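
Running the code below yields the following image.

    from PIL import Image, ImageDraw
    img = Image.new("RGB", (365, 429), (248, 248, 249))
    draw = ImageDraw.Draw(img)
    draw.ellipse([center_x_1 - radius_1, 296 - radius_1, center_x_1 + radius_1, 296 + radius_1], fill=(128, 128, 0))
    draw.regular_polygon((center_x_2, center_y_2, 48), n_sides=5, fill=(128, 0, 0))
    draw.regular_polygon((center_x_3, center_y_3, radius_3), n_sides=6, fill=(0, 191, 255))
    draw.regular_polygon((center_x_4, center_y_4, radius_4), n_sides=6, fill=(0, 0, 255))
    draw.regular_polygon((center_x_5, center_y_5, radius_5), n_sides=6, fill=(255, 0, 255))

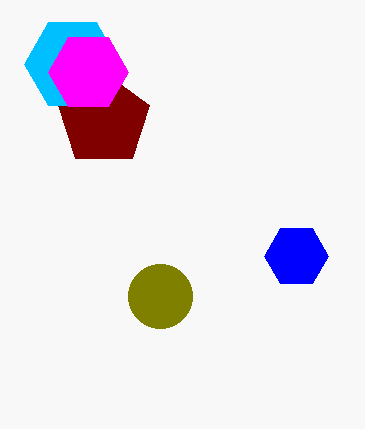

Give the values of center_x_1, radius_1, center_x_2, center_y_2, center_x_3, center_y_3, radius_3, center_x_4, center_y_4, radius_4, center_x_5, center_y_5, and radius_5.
center_x_1 = 160
radius_1 = 32
center_x_2 = 104
center_y_2 = 120
center_x_3 = 72
center_y_3 = 64
radius_3 = 48
center_x_4 = 296
center_y_4 = 256
radius_4 = 32
center_x_5 = 88
center_y_5 = 72
radius_5 = 40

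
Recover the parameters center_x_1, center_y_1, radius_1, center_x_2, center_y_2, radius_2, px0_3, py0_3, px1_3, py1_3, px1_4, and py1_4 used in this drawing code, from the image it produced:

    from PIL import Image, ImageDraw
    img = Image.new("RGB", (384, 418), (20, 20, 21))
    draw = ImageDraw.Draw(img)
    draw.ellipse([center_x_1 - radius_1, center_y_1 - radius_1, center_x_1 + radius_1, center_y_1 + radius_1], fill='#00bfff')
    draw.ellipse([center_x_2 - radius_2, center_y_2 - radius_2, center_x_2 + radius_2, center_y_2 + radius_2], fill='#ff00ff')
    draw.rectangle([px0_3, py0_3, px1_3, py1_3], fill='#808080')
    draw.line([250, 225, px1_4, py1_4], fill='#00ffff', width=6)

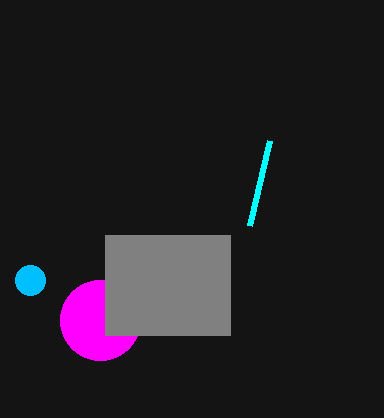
center_x_1 = 30
center_y_1 = 280
radius_1 = 15
center_x_2 = 100
center_y_2 = 320
radius_2 = 40
px0_3 = 105
py0_3 = 235
px1_3 = 230
py1_3 = 335
px1_4 = 270
py1_4 = 140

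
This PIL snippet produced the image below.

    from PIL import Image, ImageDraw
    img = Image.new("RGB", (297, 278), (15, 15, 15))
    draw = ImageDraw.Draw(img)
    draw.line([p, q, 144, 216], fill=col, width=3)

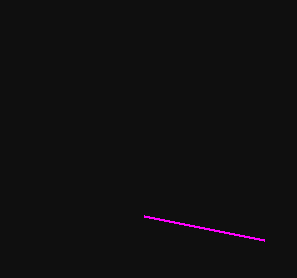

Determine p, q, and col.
p = 264, q = 240, col = 'magenta'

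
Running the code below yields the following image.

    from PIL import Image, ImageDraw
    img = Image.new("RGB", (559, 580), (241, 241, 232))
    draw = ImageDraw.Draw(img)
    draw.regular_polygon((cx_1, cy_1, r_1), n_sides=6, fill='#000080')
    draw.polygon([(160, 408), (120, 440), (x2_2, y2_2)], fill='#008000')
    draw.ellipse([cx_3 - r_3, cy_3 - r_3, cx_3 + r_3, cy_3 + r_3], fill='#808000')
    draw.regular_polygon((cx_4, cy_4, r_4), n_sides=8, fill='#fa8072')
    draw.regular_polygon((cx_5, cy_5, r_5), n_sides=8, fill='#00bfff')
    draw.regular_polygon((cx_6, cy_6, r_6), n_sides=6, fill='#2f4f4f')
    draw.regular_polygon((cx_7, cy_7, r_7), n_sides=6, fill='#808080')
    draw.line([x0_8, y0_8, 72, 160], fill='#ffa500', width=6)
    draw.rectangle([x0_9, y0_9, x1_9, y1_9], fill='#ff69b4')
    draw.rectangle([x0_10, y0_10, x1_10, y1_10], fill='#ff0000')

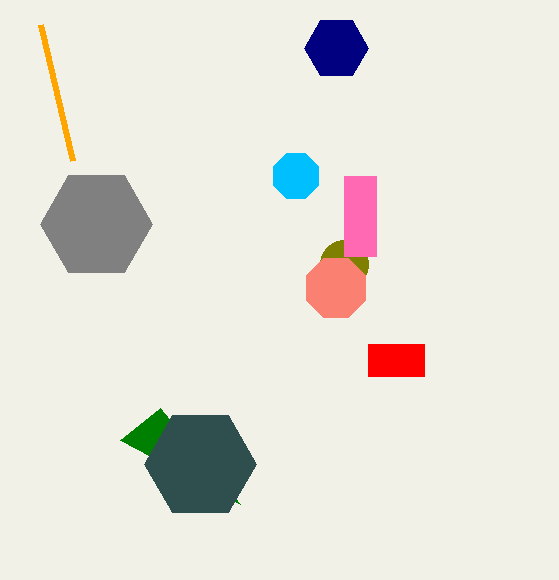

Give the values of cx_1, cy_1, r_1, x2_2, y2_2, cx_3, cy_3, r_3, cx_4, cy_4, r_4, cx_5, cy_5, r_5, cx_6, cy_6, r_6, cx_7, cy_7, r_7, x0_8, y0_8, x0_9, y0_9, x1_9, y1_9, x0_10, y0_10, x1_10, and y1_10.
cx_1 = 336
cy_1 = 48
r_1 = 32
x2_2 = 240
y2_2 = 504
cx_3 = 344
cy_3 = 264
r_3 = 24
cx_4 = 336
cy_4 = 288
r_4 = 32
cx_5 = 296
cy_5 = 176
r_5 = 24
cx_6 = 200
cy_6 = 464
r_6 = 56
cx_7 = 96
cy_7 = 224
r_7 = 56
x0_8 = 40
y0_8 = 24
x0_9 = 344
y0_9 = 176
x1_9 = 376
y1_9 = 256
x0_10 = 368
y0_10 = 344
x1_10 = 424
y1_10 = 376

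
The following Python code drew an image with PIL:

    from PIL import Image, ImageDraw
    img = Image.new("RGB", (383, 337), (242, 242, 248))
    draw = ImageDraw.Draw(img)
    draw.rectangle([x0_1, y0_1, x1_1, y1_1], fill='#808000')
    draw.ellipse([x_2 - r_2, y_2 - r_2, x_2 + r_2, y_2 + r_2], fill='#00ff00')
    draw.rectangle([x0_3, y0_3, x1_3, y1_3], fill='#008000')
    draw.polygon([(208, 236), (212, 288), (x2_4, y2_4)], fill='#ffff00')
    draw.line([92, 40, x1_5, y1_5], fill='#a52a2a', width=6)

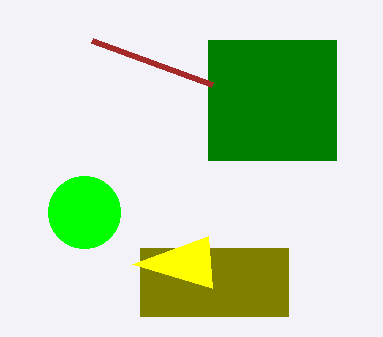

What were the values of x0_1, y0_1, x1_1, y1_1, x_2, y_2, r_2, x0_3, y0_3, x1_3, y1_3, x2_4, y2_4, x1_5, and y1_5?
x0_1 = 140; y0_1 = 248; x1_1 = 288; y1_1 = 316; x_2 = 84; y_2 = 212; r_2 = 36; x0_3 = 208; y0_3 = 40; x1_3 = 336; y1_3 = 160; x2_4 = 132; y2_4 = 264; x1_5 = 212; y1_5 = 84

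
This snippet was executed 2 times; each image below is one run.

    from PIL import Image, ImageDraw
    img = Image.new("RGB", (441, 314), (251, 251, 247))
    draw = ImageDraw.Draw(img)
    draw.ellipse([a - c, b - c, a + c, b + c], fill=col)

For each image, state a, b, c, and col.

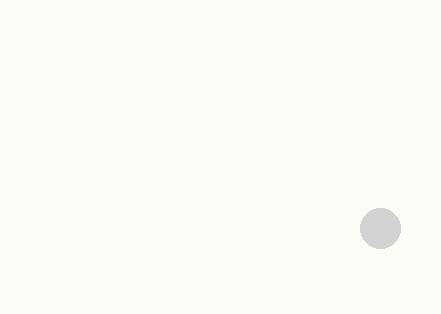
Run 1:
a = 380; b = 228; c = 20; col = 'lightgray'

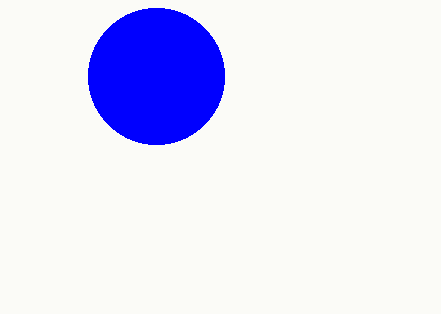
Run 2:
a = 156, b = 76, c = 68, col = 'blue'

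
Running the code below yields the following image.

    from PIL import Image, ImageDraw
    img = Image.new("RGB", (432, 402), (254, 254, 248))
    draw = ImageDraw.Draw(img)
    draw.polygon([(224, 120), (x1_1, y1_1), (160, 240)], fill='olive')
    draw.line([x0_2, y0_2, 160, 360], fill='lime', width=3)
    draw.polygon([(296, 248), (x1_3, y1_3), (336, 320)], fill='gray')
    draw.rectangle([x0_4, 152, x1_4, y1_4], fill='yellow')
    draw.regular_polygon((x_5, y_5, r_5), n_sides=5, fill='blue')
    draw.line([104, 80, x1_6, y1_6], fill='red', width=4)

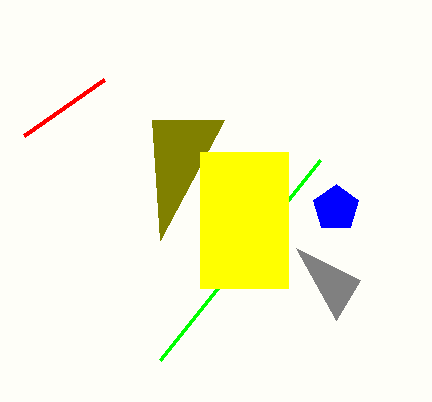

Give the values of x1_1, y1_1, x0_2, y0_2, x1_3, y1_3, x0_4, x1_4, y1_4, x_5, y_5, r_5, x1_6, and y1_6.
x1_1 = 152; y1_1 = 120; x0_2 = 320; y0_2 = 160; x1_3 = 360; y1_3 = 280; x0_4 = 200; x1_4 = 288; y1_4 = 288; x_5 = 336; y_5 = 208; r_5 = 24; x1_6 = 24; y1_6 = 136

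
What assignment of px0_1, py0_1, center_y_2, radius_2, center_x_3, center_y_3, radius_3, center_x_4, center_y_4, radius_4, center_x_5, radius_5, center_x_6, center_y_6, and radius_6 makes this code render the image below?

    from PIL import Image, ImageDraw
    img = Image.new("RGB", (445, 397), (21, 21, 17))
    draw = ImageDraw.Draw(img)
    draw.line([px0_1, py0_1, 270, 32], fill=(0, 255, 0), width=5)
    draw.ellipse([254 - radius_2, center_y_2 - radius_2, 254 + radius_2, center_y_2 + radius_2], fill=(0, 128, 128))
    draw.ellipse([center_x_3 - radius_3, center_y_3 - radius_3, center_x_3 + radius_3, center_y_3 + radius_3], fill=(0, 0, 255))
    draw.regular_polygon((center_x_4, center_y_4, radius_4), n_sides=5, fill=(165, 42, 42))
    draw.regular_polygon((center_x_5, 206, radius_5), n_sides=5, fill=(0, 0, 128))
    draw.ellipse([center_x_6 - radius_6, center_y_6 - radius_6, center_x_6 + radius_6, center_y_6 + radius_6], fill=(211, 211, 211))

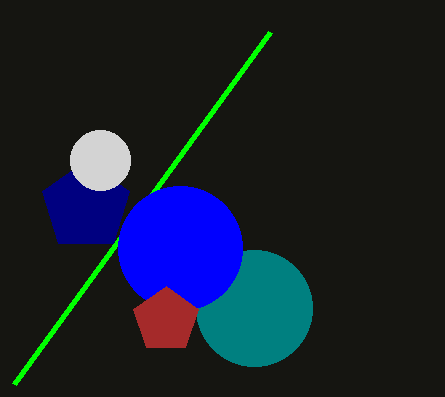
px0_1 = 14; py0_1 = 384; center_y_2 = 308; radius_2 = 58; center_x_3 = 180; center_y_3 = 248; radius_3 = 62; center_x_4 = 166; center_y_4 = 320; radius_4 = 34; center_x_5 = 86; radius_5 = 46; center_x_6 = 100; center_y_6 = 160; radius_6 = 30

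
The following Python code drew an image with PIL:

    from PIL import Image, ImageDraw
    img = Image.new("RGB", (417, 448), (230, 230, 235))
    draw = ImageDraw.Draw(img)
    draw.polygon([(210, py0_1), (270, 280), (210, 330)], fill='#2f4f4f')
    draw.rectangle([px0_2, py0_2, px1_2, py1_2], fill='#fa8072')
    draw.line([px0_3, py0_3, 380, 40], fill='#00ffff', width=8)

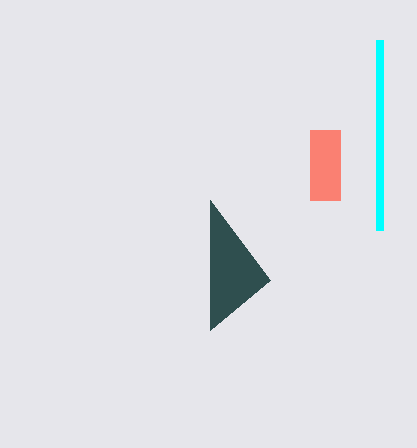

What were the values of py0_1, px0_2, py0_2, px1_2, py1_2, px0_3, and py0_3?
py0_1 = 200, px0_2 = 310, py0_2 = 130, px1_2 = 340, py1_2 = 200, px0_3 = 380, py0_3 = 230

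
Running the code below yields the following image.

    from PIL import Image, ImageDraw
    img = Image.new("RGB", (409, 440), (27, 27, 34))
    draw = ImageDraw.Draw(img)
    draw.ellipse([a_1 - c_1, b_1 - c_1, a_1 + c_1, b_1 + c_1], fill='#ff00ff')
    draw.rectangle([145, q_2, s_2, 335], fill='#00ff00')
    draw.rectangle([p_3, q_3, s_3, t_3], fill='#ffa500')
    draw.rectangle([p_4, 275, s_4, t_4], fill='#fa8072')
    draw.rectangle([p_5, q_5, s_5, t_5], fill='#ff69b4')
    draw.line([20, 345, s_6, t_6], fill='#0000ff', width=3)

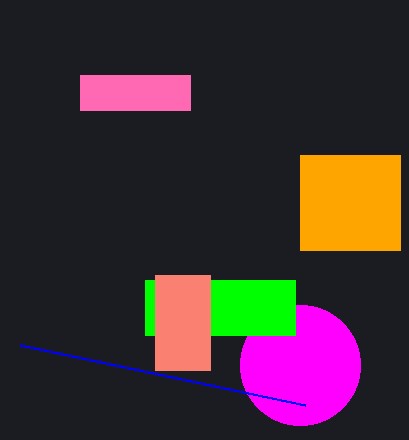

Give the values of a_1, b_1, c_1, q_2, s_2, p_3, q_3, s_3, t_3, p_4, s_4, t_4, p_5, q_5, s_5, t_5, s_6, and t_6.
a_1 = 300, b_1 = 365, c_1 = 60, q_2 = 280, s_2 = 295, p_3 = 300, q_3 = 155, s_3 = 400, t_3 = 250, p_4 = 155, s_4 = 210, t_4 = 370, p_5 = 80, q_5 = 75, s_5 = 190, t_5 = 110, s_6 = 305, t_6 = 405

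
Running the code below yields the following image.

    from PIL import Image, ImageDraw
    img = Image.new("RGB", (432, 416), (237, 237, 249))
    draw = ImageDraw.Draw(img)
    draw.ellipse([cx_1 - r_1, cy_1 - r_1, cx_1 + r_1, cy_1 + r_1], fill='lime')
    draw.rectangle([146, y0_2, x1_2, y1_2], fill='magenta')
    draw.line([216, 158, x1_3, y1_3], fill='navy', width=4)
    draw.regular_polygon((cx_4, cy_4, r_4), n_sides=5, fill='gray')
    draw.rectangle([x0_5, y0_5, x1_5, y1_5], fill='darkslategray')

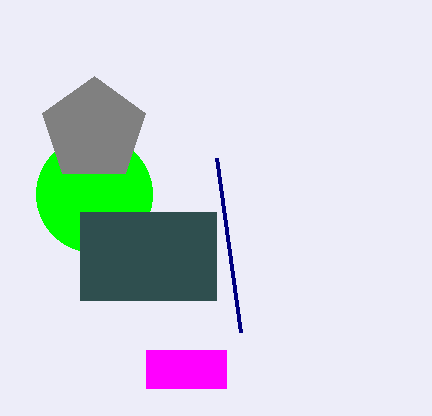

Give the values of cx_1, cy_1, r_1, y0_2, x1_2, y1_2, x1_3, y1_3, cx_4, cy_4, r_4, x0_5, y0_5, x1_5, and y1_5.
cx_1 = 94; cy_1 = 194; r_1 = 58; y0_2 = 350; x1_2 = 226; y1_2 = 388; x1_3 = 240; y1_3 = 332; cx_4 = 94; cy_4 = 130; r_4 = 54; x0_5 = 80; y0_5 = 212; x1_5 = 216; y1_5 = 300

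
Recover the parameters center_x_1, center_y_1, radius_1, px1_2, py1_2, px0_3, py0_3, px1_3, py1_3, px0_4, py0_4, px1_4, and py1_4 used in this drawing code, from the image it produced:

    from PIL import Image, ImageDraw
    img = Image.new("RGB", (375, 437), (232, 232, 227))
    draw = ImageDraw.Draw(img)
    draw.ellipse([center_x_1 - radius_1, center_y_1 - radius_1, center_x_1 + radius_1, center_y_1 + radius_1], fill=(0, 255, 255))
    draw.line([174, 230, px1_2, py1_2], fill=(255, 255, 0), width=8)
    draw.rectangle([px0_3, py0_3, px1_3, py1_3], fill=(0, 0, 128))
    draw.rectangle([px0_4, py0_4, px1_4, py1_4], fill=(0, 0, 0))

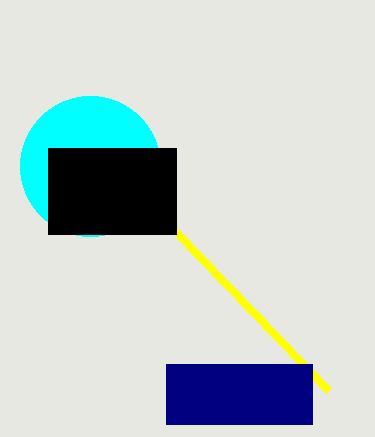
center_x_1 = 90
center_y_1 = 166
radius_1 = 70
px1_2 = 328
py1_2 = 390
px0_3 = 166
py0_3 = 364
px1_3 = 312
py1_3 = 424
px0_4 = 48
py0_4 = 148
px1_4 = 176
py1_4 = 234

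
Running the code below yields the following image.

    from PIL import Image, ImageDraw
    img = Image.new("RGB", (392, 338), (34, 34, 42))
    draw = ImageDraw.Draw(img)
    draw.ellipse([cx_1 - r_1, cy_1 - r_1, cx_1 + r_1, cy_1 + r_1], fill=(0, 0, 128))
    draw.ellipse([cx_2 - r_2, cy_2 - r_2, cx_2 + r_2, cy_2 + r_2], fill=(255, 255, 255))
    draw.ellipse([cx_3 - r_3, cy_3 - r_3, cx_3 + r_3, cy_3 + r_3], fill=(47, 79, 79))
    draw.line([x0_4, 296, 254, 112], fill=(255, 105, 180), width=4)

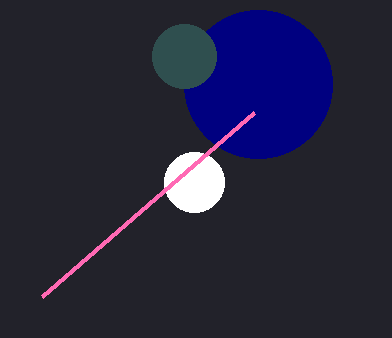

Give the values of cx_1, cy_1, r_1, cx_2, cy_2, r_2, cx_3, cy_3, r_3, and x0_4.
cx_1 = 258
cy_1 = 84
r_1 = 74
cx_2 = 194
cy_2 = 182
r_2 = 30
cx_3 = 184
cy_3 = 56
r_3 = 32
x0_4 = 42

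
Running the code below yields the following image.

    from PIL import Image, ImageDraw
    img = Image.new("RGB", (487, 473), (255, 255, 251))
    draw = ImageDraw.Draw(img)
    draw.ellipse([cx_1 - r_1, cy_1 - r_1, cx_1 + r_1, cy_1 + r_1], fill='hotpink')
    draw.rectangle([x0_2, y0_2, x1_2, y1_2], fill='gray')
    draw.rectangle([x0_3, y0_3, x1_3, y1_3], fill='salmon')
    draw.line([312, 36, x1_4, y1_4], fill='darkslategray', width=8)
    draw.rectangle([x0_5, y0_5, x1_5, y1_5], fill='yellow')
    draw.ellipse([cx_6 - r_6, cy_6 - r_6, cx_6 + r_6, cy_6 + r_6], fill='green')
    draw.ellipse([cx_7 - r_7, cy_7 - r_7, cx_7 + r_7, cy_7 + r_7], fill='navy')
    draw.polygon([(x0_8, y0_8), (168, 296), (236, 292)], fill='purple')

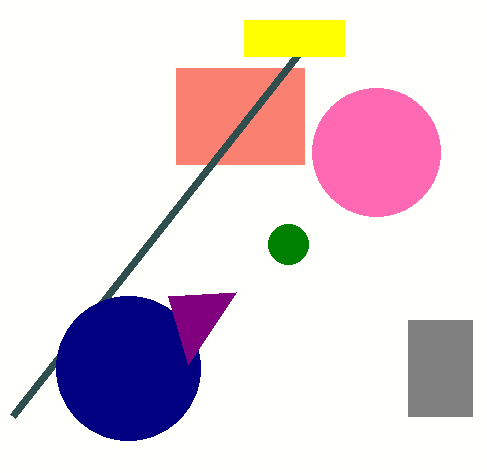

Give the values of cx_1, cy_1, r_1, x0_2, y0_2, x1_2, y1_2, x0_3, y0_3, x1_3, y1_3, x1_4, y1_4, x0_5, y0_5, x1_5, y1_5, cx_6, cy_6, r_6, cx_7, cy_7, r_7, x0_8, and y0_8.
cx_1 = 376; cy_1 = 152; r_1 = 64; x0_2 = 408; y0_2 = 320; x1_2 = 472; y1_2 = 416; x0_3 = 176; y0_3 = 68; x1_3 = 304; y1_3 = 164; x1_4 = 12; y1_4 = 416; x0_5 = 244; y0_5 = 20; x1_5 = 344; y1_5 = 56; cx_6 = 288; cy_6 = 244; r_6 = 20; cx_7 = 128; cy_7 = 368; r_7 = 72; x0_8 = 188; y0_8 = 364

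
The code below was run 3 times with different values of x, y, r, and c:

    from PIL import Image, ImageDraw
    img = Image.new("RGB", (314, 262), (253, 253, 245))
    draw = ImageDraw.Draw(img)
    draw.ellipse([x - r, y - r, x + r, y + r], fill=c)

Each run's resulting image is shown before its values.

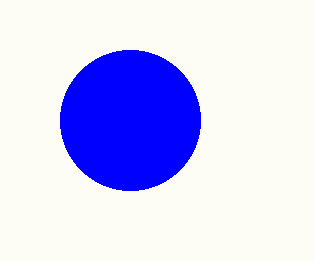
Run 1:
x = 130
y = 120
r = 70
c = 'blue'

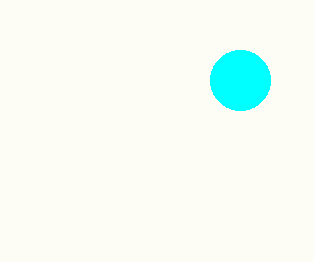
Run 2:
x = 240; y = 80; r = 30; c = 'cyan'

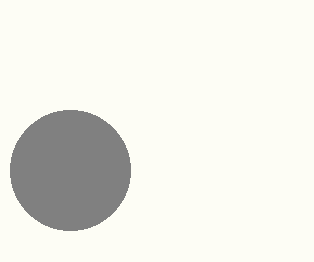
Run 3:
x = 70, y = 170, r = 60, c = 'gray'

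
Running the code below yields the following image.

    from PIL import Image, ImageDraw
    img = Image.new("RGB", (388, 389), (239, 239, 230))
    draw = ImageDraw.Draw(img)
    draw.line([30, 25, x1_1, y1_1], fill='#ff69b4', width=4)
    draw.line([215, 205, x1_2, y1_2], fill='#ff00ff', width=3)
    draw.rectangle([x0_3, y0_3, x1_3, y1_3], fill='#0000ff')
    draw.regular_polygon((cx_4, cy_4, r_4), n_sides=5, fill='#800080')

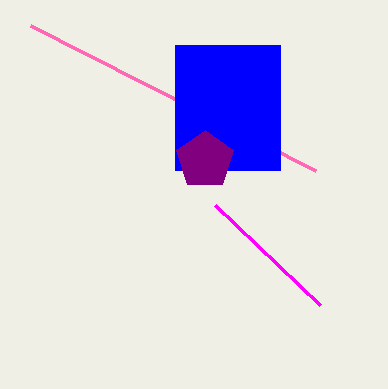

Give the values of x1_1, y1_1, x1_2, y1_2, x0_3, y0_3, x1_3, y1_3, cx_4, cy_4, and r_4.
x1_1 = 315, y1_1 = 170, x1_2 = 320, y1_2 = 305, x0_3 = 175, y0_3 = 45, x1_3 = 280, y1_3 = 170, cx_4 = 205, cy_4 = 160, r_4 = 30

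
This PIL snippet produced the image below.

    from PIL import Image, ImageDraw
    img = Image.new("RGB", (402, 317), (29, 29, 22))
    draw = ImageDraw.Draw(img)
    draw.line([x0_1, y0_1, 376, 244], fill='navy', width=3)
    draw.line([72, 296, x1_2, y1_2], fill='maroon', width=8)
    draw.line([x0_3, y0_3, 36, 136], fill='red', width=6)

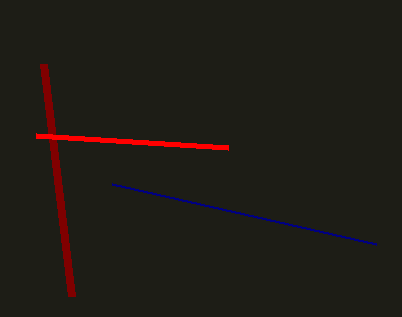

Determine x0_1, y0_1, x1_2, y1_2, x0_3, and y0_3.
x0_1 = 112, y0_1 = 184, x1_2 = 44, y1_2 = 64, x0_3 = 228, y0_3 = 148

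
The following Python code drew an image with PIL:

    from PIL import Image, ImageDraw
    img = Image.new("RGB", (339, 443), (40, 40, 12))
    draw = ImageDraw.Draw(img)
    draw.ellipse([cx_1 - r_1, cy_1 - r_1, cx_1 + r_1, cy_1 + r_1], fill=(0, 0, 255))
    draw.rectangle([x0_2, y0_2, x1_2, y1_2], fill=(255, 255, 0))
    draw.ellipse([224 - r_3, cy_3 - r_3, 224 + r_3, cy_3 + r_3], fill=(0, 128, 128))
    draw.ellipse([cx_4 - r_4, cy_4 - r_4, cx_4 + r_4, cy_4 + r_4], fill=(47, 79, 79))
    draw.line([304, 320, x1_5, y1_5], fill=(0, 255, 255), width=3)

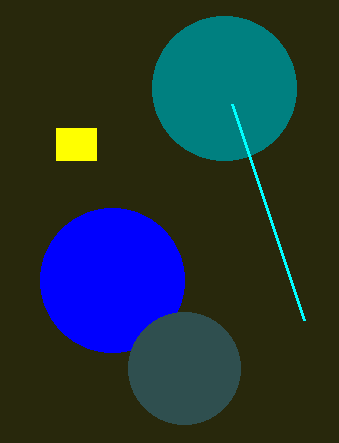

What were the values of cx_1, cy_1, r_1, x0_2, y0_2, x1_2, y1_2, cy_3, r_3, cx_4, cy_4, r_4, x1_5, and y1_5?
cx_1 = 112; cy_1 = 280; r_1 = 72; x0_2 = 56; y0_2 = 128; x1_2 = 96; y1_2 = 160; cy_3 = 88; r_3 = 72; cx_4 = 184; cy_4 = 368; r_4 = 56; x1_5 = 232; y1_5 = 104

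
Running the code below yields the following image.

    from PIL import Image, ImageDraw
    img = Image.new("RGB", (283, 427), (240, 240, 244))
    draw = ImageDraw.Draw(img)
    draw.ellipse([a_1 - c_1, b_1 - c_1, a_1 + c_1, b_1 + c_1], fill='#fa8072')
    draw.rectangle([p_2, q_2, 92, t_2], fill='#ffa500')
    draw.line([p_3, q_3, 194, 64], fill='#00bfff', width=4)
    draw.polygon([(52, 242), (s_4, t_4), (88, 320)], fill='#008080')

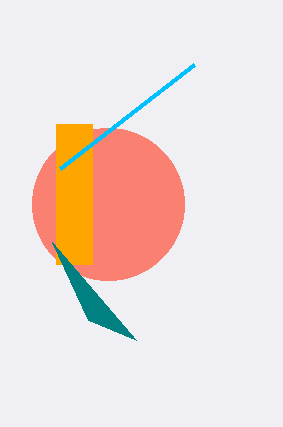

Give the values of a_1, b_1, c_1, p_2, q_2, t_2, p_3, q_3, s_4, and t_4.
a_1 = 108, b_1 = 204, c_1 = 76, p_2 = 56, q_2 = 124, t_2 = 264, p_3 = 60, q_3 = 168, s_4 = 136, t_4 = 340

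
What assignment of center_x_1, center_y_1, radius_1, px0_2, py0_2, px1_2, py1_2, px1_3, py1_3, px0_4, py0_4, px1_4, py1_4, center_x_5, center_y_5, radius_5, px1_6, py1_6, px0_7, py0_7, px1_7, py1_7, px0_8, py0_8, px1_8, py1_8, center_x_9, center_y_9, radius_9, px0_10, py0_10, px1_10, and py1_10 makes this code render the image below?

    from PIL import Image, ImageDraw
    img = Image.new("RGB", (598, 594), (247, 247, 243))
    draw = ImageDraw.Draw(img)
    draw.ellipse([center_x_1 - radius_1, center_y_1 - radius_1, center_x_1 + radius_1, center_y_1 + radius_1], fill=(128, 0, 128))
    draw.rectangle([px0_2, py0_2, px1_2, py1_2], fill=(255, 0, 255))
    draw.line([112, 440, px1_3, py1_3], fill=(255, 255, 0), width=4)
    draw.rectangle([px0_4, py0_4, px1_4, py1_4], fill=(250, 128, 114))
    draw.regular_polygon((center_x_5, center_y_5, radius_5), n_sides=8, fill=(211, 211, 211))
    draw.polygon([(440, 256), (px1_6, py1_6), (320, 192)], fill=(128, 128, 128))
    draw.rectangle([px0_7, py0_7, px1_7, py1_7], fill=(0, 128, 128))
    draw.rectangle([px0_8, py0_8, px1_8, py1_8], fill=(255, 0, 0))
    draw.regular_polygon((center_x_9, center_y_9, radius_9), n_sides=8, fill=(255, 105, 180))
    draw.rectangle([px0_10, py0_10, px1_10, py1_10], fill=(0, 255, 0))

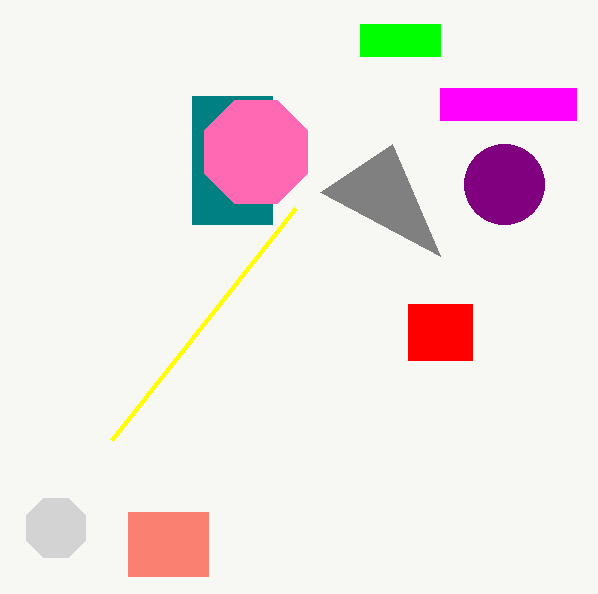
center_x_1 = 504, center_y_1 = 184, radius_1 = 40, px0_2 = 440, py0_2 = 88, px1_2 = 576, py1_2 = 120, px1_3 = 296, py1_3 = 208, px0_4 = 128, py0_4 = 512, px1_4 = 208, py1_4 = 576, center_x_5 = 56, center_y_5 = 528, radius_5 = 32, px1_6 = 392, py1_6 = 144, px0_7 = 192, py0_7 = 96, px1_7 = 272, py1_7 = 224, px0_8 = 408, py0_8 = 304, px1_8 = 472, py1_8 = 360, center_x_9 = 256, center_y_9 = 152, radius_9 = 56, px0_10 = 360, py0_10 = 24, px1_10 = 440, py1_10 = 56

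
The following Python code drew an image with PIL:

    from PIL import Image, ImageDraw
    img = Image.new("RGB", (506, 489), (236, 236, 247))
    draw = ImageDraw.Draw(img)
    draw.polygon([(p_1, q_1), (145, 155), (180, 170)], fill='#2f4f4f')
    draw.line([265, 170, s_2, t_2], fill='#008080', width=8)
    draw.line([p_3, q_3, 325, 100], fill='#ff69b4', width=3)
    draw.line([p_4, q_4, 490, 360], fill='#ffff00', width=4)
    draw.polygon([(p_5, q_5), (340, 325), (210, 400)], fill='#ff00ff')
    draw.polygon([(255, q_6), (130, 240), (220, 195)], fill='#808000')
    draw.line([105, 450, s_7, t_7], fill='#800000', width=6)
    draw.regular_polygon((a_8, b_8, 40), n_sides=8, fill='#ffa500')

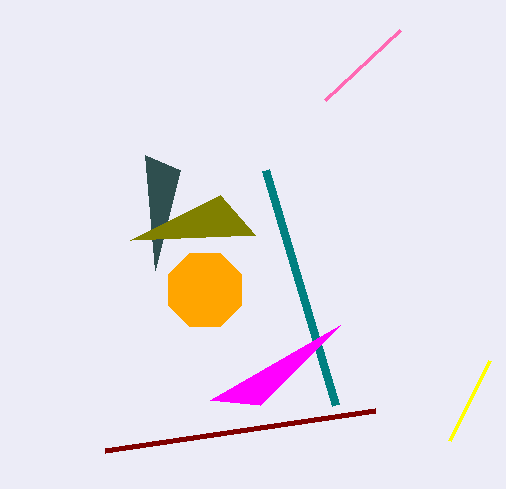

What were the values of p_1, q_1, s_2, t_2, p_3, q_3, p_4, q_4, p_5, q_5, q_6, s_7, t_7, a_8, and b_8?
p_1 = 155, q_1 = 270, s_2 = 335, t_2 = 405, p_3 = 400, q_3 = 30, p_4 = 450, q_4 = 440, p_5 = 260, q_5 = 405, q_6 = 235, s_7 = 375, t_7 = 410, a_8 = 205, b_8 = 290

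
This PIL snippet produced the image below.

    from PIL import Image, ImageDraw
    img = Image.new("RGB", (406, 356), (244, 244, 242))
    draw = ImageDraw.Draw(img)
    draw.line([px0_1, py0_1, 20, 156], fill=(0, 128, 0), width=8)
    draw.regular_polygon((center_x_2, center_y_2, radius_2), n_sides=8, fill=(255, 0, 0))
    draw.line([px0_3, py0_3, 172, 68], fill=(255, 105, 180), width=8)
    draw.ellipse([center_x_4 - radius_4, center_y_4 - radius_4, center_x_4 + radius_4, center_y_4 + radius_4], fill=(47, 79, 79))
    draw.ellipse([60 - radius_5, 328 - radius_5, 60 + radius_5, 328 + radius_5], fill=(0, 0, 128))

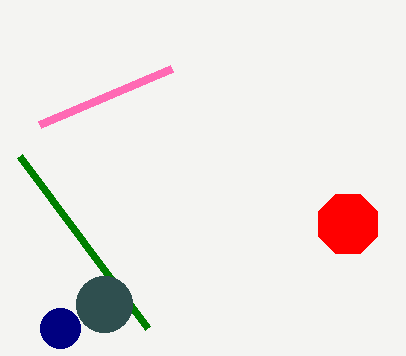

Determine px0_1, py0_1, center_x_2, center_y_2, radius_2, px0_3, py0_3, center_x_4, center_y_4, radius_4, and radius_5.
px0_1 = 148, py0_1 = 328, center_x_2 = 348, center_y_2 = 224, radius_2 = 32, px0_3 = 40, py0_3 = 124, center_x_4 = 104, center_y_4 = 304, radius_4 = 28, radius_5 = 20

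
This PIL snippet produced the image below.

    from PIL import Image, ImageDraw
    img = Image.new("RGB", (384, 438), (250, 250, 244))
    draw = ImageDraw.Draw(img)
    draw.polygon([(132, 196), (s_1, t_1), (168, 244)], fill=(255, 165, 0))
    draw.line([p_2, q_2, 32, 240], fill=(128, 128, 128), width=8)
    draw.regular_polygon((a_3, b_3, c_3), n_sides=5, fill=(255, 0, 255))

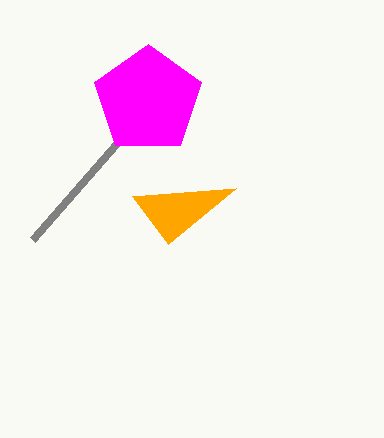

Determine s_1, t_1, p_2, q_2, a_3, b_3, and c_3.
s_1 = 236; t_1 = 188; p_2 = 116; q_2 = 144; a_3 = 148; b_3 = 100; c_3 = 56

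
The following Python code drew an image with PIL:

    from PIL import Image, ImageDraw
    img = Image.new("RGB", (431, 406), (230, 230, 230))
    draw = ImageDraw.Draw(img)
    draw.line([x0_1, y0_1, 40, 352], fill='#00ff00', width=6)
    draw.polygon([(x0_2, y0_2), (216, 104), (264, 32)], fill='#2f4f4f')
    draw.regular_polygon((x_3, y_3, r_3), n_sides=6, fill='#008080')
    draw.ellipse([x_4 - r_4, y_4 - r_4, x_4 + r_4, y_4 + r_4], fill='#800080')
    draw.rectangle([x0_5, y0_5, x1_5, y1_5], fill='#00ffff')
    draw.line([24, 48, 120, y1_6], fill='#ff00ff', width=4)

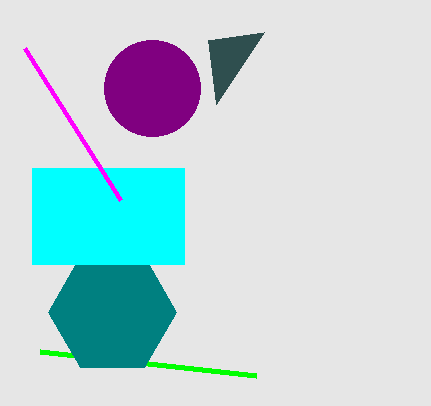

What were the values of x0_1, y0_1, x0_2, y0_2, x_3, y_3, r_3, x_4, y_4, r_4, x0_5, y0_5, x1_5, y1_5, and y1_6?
x0_1 = 256; y0_1 = 376; x0_2 = 208; y0_2 = 40; x_3 = 112; y_3 = 312; r_3 = 64; x_4 = 152; y_4 = 88; r_4 = 48; x0_5 = 32; y0_5 = 168; x1_5 = 184; y1_5 = 264; y1_6 = 200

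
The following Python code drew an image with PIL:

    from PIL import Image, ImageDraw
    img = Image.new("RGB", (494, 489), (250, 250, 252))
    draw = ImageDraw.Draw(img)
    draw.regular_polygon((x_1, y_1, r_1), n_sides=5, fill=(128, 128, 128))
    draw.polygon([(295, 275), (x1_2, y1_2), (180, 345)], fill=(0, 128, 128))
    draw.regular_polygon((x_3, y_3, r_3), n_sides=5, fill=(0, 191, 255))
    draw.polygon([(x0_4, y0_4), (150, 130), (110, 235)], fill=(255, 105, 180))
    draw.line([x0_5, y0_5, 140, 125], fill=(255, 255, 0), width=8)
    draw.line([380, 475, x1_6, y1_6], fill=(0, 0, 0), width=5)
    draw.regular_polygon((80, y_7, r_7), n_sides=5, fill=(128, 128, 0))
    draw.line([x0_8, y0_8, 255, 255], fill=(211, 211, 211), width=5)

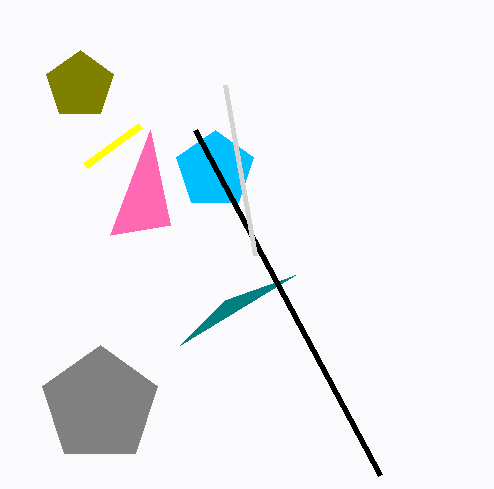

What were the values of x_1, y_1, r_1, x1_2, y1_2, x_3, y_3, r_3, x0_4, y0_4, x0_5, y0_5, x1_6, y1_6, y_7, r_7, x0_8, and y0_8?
x_1 = 100, y_1 = 405, r_1 = 60, x1_2 = 225, y1_2 = 300, x_3 = 215, y_3 = 170, r_3 = 40, x0_4 = 170, y0_4 = 225, x0_5 = 85, y0_5 = 165, x1_6 = 195, y1_6 = 130, y_7 = 85, r_7 = 35, x0_8 = 225, y0_8 = 85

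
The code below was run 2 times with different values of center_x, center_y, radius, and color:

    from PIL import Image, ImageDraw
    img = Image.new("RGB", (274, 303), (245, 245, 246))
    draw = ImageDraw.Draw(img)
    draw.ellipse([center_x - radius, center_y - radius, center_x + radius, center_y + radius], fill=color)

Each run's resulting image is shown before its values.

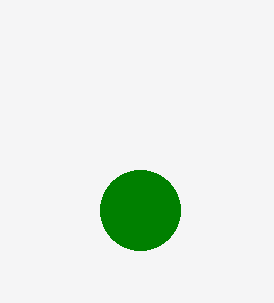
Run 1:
center_x = 140, center_y = 210, radius = 40, color = 'green'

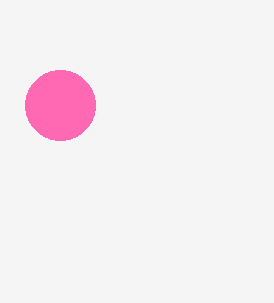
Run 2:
center_x = 60; center_y = 105; radius = 35; color = 'hotpink'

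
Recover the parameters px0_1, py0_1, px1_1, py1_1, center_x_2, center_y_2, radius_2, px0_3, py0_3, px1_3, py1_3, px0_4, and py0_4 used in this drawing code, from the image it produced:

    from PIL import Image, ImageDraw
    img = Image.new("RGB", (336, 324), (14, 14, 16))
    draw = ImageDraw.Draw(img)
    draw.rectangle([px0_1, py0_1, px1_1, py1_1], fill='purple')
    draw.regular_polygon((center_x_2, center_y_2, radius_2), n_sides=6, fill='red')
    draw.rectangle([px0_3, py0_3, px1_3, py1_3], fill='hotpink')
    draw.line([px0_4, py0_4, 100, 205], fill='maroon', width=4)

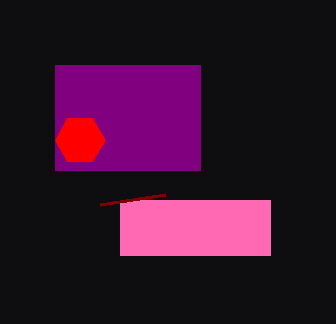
px0_1 = 55; py0_1 = 65; px1_1 = 200; py1_1 = 170; center_x_2 = 80; center_y_2 = 140; radius_2 = 25; px0_3 = 120; py0_3 = 200; px1_3 = 270; py1_3 = 255; px0_4 = 165; py0_4 = 195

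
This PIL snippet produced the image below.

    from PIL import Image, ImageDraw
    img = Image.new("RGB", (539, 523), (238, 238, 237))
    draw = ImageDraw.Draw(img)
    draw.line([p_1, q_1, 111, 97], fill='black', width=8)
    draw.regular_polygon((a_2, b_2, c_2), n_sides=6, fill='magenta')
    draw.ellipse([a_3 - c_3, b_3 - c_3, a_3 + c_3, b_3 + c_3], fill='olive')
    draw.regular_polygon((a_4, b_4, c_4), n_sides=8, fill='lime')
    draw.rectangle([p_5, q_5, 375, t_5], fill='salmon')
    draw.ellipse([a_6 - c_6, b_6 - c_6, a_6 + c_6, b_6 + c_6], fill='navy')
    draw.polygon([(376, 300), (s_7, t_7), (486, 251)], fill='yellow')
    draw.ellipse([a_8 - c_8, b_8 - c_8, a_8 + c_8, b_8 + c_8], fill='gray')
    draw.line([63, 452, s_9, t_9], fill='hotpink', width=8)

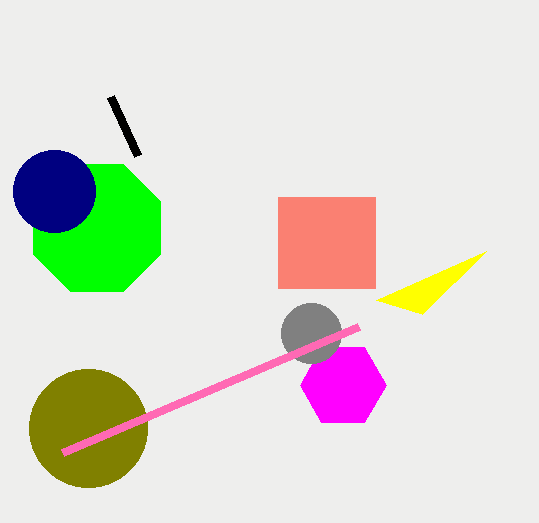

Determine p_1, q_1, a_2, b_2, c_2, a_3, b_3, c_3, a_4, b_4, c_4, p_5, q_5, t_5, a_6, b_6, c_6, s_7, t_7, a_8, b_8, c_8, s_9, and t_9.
p_1 = 138, q_1 = 156, a_2 = 343, b_2 = 385, c_2 = 43, a_3 = 88, b_3 = 428, c_3 = 59, a_4 = 97, b_4 = 228, c_4 = 69, p_5 = 278, q_5 = 197, t_5 = 288, a_6 = 54, b_6 = 191, c_6 = 41, s_7 = 422, t_7 = 314, a_8 = 311, b_8 = 333, c_8 = 30, s_9 = 359, t_9 = 326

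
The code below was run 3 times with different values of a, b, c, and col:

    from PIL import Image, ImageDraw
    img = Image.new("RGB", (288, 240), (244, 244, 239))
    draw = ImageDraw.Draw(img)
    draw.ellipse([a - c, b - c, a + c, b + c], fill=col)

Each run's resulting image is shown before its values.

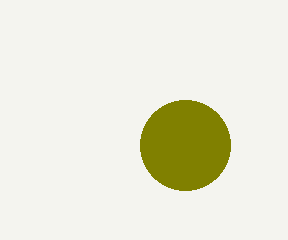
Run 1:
a = 185, b = 145, c = 45, col = 'olive'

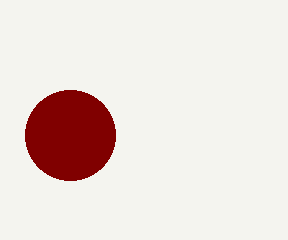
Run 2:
a = 70
b = 135
c = 45
col = 'maroon'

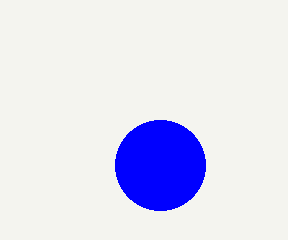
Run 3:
a = 160; b = 165; c = 45; col = 'blue'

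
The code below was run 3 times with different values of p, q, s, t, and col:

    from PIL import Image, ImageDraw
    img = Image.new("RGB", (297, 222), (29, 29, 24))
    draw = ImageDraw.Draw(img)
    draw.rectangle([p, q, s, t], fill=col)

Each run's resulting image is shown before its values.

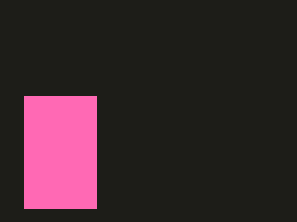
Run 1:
p = 24; q = 96; s = 96; t = 208; col = 'hotpink'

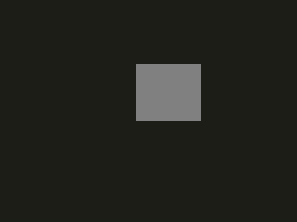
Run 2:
p = 136; q = 64; s = 200; t = 120; col = 'gray'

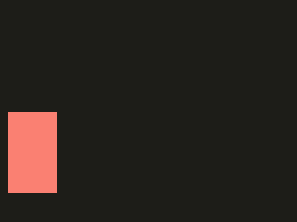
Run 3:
p = 8, q = 112, s = 56, t = 192, col = 'salmon'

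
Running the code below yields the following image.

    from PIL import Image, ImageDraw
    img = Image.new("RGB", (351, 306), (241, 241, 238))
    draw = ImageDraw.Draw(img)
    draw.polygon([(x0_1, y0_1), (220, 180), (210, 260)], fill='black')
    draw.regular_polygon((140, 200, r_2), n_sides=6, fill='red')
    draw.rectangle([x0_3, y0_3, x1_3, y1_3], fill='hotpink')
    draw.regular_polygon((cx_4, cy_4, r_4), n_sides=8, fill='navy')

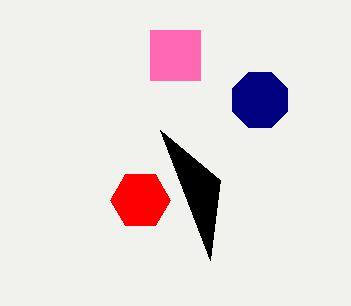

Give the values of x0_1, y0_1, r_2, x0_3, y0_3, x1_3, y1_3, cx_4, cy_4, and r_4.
x0_1 = 160
y0_1 = 130
r_2 = 30
x0_3 = 150
y0_3 = 30
x1_3 = 200
y1_3 = 80
cx_4 = 260
cy_4 = 100
r_4 = 30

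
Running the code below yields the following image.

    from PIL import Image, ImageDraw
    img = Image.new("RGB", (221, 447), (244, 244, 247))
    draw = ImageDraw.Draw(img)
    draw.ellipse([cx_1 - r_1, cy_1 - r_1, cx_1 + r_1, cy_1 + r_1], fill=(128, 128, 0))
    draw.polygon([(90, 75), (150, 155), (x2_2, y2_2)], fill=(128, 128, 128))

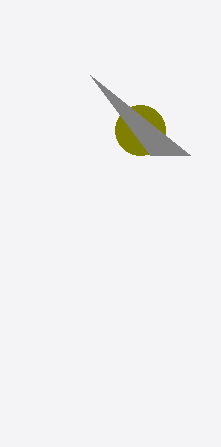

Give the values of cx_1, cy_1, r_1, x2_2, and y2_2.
cx_1 = 140
cy_1 = 130
r_1 = 25
x2_2 = 190
y2_2 = 155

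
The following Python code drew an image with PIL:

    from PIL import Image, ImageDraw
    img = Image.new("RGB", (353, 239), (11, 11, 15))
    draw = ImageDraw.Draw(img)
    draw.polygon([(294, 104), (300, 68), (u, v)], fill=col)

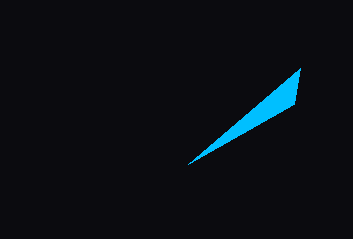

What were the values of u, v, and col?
u = 188, v = 164, col = 'deepskyblue'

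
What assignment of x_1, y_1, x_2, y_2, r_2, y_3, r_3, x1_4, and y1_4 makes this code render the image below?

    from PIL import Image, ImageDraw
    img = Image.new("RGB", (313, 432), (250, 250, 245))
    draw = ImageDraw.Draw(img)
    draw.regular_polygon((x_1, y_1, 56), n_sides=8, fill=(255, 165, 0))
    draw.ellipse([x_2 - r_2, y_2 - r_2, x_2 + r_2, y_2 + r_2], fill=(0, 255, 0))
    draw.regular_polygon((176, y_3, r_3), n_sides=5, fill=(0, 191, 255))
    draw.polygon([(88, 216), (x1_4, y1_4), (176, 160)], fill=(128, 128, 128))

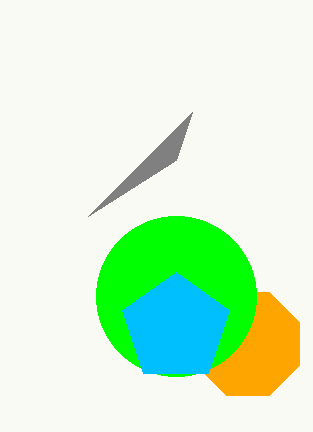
x_1 = 248, y_1 = 344, x_2 = 176, y_2 = 296, r_2 = 80, y_3 = 328, r_3 = 56, x1_4 = 192, y1_4 = 112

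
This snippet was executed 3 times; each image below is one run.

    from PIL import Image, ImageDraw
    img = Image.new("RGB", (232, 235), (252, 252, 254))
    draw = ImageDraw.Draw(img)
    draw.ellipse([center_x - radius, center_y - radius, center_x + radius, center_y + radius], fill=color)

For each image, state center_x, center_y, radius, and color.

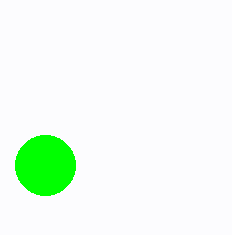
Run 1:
center_x = 45, center_y = 165, radius = 30, color = 'lime'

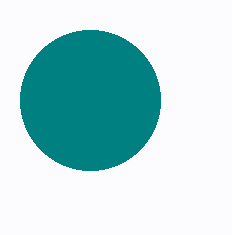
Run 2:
center_x = 90
center_y = 100
radius = 70
color = 'teal'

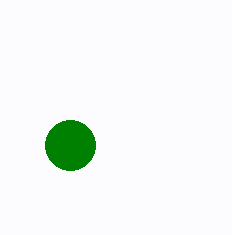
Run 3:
center_x = 70
center_y = 145
radius = 25
color = 'green'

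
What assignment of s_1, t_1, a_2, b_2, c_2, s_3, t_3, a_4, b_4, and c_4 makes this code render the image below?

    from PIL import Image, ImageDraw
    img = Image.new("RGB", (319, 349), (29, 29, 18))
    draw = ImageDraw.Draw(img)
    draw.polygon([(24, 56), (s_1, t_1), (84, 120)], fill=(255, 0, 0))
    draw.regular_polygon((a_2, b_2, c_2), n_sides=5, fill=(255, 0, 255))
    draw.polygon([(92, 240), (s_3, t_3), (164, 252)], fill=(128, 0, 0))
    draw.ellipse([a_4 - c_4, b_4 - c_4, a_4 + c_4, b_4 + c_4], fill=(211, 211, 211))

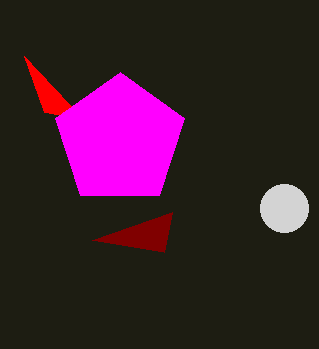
s_1 = 44; t_1 = 112; a_2 = 120; b_2 = 140; c_2 = 68; s_3 = 172; t_3 = 212; a_4 = 284; b_4 = 208; c_4 = 24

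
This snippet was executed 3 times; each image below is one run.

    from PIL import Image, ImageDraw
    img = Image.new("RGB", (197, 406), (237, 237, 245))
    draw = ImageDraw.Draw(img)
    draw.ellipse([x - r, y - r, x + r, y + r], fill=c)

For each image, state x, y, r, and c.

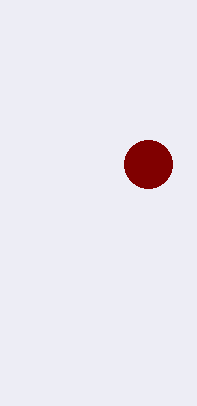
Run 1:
x = 148, y = 164, r = 24, c = 'maroon'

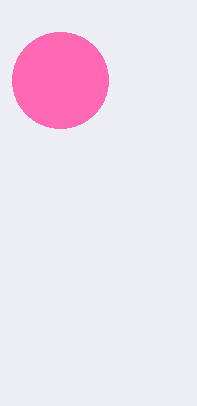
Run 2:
x = 60; y = 80; r = 48; c = 'hotpink'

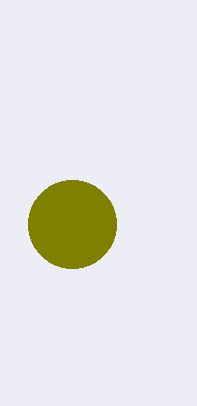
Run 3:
x = 72; y = 224; r = 44; c = 'olive'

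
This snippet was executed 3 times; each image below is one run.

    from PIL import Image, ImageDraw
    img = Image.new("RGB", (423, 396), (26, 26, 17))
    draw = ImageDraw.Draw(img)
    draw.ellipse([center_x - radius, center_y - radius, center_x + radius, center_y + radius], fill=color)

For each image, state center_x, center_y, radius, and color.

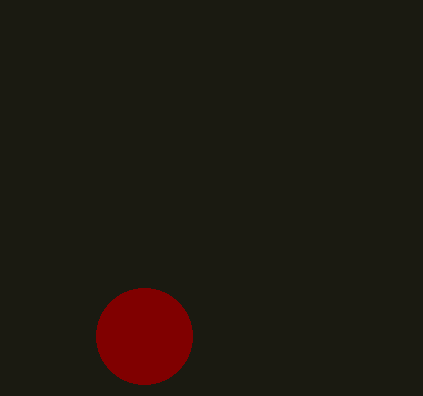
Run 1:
center_x = 144, center_y = 336, radius = 48, color = 'maroon'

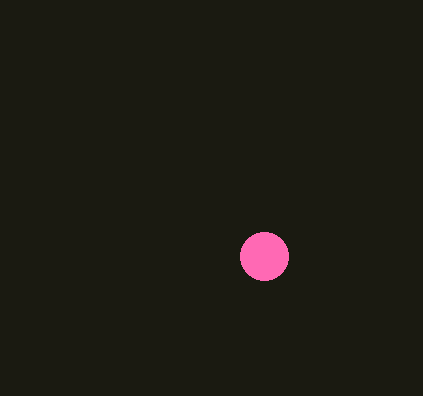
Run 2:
center_x = 264; center_y = 256; radius = 24; color = 'hotpink'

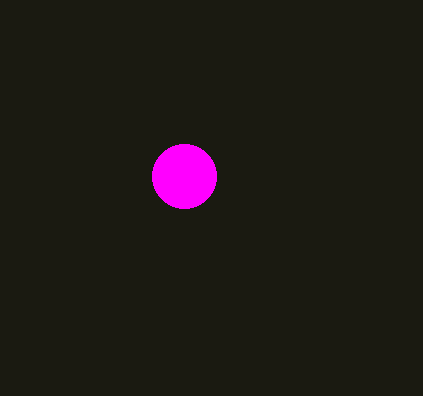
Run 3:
center_x = 184
center_y = 176
radius = 32
color = 'magenta'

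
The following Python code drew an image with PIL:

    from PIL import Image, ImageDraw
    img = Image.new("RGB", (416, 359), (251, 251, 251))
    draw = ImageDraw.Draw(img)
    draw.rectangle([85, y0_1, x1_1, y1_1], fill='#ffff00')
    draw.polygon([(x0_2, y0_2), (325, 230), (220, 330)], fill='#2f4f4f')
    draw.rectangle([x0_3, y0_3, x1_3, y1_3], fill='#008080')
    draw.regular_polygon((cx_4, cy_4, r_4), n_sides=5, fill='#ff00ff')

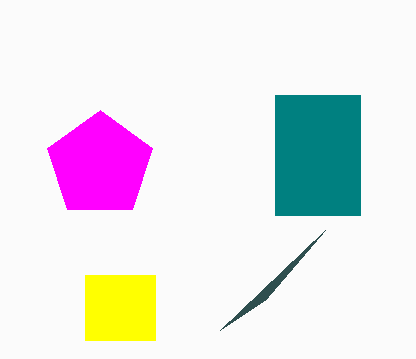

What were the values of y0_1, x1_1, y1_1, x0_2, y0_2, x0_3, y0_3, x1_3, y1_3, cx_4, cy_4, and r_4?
y0_1 = 275; x1_1 = 155; y1_1 = 340; x0_2 = 265; y0_2 = 300; x0_3 = 275; y0_3 = 95; x1_3 = 360; y1_3 = 215; cx_4 = 100; cy_4 = 165; r_4 = 55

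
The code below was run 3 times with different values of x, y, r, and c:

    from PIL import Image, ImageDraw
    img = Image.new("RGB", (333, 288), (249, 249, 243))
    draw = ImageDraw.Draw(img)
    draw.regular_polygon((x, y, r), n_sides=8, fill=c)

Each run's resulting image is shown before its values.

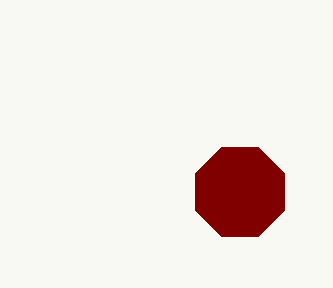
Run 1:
x = 240, y = 192, r = 48, c = 'maroon'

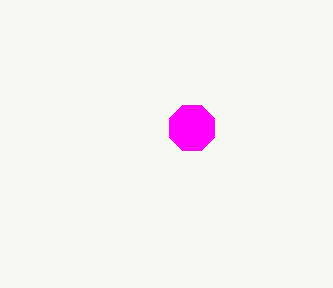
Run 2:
x = 192; y = 128; r = 24; c = 'magenta'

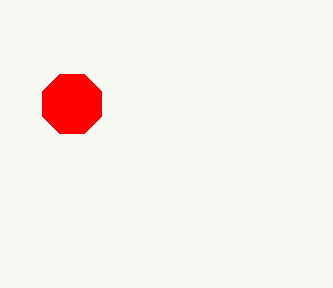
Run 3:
x = 72
y = 104
r = 32
c = 'red'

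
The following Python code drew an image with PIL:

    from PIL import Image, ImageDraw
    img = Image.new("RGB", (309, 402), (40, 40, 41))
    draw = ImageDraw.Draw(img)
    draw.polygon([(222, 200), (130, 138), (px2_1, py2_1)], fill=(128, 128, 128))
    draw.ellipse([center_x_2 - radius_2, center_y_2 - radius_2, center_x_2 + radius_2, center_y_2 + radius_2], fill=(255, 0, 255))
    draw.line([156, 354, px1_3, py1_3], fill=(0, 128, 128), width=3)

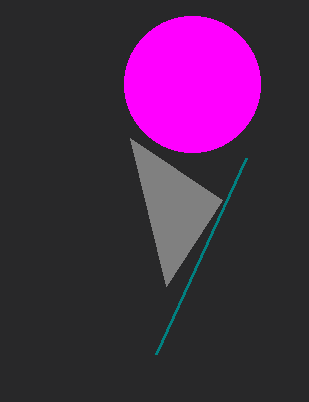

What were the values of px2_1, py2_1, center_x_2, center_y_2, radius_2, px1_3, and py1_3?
px2_1 = 166; py2_1 = 286; center_x_2 = 192; center_y_2 = 84; radius_2 = 68; px1_3 = 246; py1_3 = 158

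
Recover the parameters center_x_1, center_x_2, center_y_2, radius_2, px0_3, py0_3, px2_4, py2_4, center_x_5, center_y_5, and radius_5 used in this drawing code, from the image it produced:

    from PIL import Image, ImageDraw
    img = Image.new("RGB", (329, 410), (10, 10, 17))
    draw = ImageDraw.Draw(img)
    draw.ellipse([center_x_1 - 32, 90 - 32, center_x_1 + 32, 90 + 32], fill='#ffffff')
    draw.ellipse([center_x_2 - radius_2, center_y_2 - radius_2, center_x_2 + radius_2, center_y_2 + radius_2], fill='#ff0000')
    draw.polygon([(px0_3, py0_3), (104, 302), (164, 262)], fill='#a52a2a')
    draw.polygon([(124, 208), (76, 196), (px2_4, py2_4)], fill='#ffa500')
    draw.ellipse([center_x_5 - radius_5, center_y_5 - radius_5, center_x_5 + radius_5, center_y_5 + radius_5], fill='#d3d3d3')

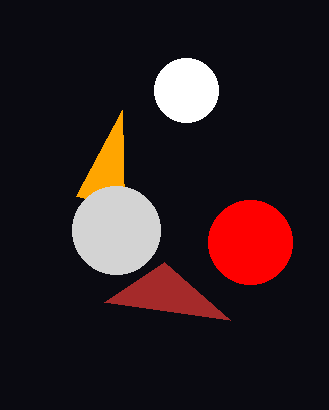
center_x_1 = 186
center_x_2 = 250
center_y_2 = 242
radius_2 = 42
px0_3 = 230
py0_3 = 320
px2_4 = 122
py2_4 = 110
center_x_5 = 116
center_y_5 = 230
radius_5 = 44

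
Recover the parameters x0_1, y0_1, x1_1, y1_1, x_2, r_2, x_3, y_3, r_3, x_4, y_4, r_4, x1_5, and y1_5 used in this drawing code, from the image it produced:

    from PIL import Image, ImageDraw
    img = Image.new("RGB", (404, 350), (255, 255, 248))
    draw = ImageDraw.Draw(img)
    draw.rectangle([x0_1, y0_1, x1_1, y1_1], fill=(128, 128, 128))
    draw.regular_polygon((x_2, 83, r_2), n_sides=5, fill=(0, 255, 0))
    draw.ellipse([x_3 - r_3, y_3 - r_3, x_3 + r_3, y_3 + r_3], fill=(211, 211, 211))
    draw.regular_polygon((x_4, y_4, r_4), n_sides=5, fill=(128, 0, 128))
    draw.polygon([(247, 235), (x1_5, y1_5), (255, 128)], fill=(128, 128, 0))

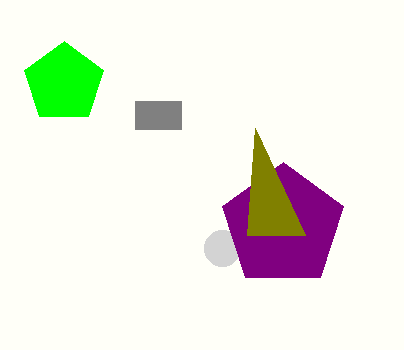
x0_1 = 135; y0_1 = 101; x1_1 = 181; y1_1 = 129; x_2 = 64; r_2 = 42; x_3 = 222; y_3 = 248; r_3 = 18; x_4 = 283; y_4 = 226; r_4 = 64; x1_5 = 305; y1_5 = 235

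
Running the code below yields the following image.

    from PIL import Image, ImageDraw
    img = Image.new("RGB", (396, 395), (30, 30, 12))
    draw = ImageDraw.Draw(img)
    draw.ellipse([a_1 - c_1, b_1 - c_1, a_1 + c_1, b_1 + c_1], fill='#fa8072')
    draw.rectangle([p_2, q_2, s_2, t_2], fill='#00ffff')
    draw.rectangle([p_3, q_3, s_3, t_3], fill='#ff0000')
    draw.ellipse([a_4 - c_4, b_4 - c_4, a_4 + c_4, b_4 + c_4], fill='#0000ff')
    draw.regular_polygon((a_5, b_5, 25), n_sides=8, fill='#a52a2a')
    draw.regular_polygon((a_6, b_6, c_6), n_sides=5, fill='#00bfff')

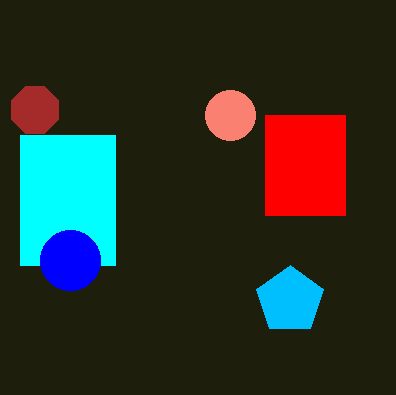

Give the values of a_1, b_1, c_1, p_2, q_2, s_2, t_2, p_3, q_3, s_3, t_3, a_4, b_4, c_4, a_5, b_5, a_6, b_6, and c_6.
a_1 = 230; b_1 = 115; c_1 = 25; p_2 = 20; q_2 = 135; s_2 = 115; t_2 = 265; p_3 = 265; q_3 = 115; s_3 = 345; t_3 = 215; a_4 = 70; b_4 = 260; c_4 = 30; a_5 = 35; b_5 = 110; a_6 = 290; b_6 = 300; c_6 = 35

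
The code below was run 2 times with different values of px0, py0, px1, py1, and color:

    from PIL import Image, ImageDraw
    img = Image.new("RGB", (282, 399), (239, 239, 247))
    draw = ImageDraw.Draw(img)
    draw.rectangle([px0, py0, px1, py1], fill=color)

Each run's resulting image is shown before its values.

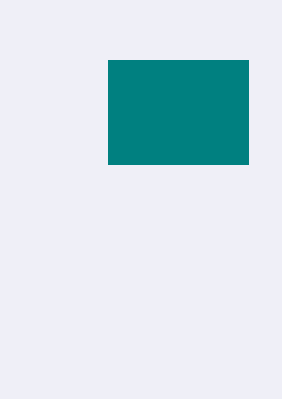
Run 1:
px0 = 108; py0 = 60; px1 = 248; py1 = 164; color = 'teal'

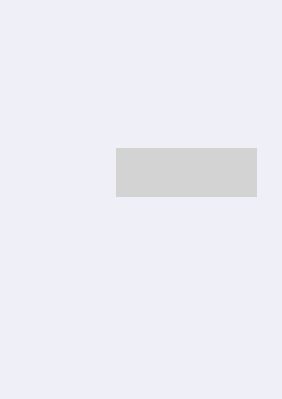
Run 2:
px0 = 116
py0 = 148
px1 = 256
py1 = 196
color = 'lightgray'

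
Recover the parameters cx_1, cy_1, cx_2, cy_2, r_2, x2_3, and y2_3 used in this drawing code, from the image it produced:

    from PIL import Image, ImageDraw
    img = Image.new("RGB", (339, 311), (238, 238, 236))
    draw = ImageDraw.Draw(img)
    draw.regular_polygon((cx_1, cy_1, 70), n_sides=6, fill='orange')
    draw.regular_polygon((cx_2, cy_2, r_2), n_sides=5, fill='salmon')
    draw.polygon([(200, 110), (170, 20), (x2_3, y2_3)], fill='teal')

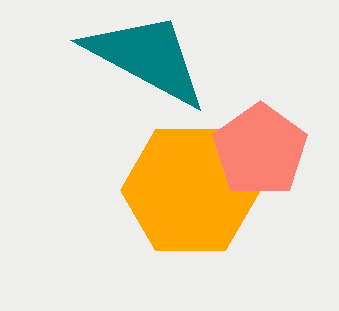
cx_1 = 190, cy_1 = 190, cx_2 = 260, cy_2 = 150, r_2 = 50, x2_3 = 70, y2_3 = 40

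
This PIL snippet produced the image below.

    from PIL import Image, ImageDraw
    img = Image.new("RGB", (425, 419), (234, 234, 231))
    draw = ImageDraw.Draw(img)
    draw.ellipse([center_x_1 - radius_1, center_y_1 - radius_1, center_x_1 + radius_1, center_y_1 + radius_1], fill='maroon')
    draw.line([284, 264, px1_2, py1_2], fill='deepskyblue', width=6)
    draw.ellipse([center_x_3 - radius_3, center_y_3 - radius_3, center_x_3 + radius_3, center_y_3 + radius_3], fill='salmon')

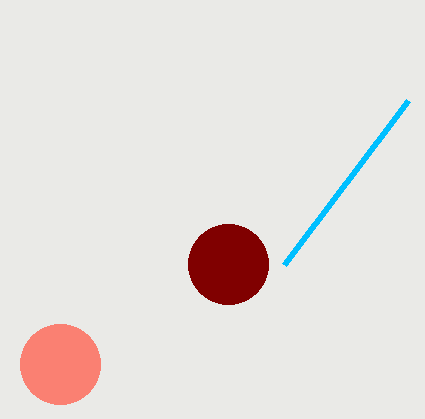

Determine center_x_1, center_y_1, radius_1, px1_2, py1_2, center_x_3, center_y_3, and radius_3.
center_x_1 = 228, center_y_1 = 264, radius_1 = 40, px1_2 = 408, py1_2 = 100, center_x_3 = 60, center_y_3 = 364, radius_3 = 40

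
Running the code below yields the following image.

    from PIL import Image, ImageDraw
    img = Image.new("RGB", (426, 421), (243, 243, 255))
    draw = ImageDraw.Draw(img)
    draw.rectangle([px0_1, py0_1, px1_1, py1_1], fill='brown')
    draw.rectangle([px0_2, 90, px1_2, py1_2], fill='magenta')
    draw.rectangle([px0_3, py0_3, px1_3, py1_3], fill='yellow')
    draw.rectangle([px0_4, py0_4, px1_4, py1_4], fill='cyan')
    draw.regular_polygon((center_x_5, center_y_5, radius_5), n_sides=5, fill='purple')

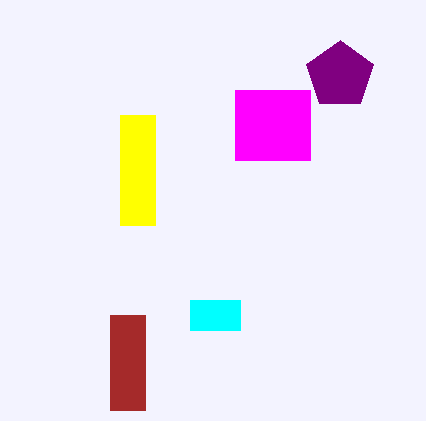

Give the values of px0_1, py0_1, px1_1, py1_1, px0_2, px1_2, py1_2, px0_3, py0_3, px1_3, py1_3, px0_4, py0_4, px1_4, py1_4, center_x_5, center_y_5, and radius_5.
px0_1 = 110
py0_1 = 315
px1_1 = 145
py1_1 = 410
px0_2 = 235
px1_2 = 310
py1_2 = 160
px0_3 = 120
py0_3 = 115
px1_3 = 155
py1_3 = 225
px0_4 = 190
py0_4 = 300
px1_4 = 240
py1_4 = 330
center_x_5 = 340
center_y_5 = 75
radius_5 = 35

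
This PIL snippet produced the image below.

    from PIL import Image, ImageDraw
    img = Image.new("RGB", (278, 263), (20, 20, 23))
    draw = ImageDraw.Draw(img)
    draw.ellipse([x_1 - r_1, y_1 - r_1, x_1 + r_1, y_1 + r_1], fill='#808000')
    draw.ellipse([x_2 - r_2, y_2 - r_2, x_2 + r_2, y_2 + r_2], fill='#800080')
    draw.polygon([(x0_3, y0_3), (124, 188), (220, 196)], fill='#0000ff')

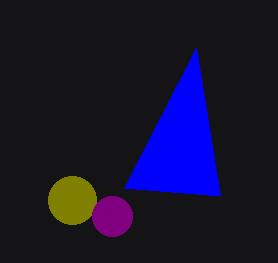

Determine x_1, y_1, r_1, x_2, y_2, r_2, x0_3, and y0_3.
x_1 = 72, y_1 = 200, r_1 = 24, x_2 = 112, y_2 = 216, r_2 = 20, x0_3 = 196, y0_3 = 48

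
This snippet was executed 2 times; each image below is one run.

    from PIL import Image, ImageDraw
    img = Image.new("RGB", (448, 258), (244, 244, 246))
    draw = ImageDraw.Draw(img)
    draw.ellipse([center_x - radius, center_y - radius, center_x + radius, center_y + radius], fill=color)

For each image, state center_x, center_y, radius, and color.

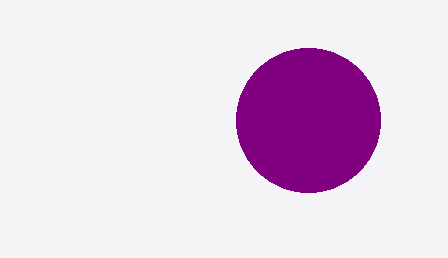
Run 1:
center_x = 308, center_y = 120, radius = 72, color = 'purple'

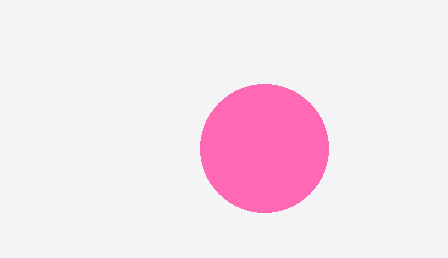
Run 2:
center_x = 264, center_y = 148, radius = 64, color = 'hotpink'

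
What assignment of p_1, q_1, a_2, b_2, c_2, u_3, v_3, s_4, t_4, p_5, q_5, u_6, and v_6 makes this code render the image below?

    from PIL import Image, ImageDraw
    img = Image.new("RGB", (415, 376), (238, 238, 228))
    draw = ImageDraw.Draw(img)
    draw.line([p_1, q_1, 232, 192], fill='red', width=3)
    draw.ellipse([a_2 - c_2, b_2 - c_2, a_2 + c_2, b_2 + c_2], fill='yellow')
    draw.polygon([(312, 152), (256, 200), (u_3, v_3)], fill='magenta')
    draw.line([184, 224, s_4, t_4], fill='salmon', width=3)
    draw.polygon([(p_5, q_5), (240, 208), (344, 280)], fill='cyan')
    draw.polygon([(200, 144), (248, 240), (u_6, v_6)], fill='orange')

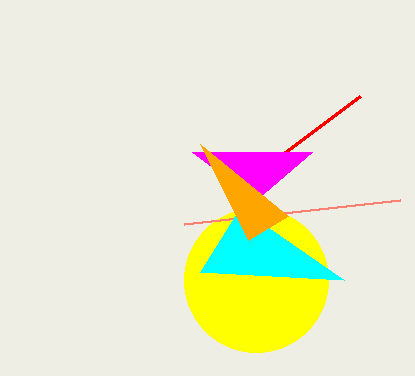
p_1 = 360
q_1 = 96
a_2 = 256
b_2 = 280
c_2 = 72
u_3 = 192
v_3 = 152
s_4 = 400
t_4 = 200
p_5 = 200
q_5 = 272
u_6 = 288
v_6 = 216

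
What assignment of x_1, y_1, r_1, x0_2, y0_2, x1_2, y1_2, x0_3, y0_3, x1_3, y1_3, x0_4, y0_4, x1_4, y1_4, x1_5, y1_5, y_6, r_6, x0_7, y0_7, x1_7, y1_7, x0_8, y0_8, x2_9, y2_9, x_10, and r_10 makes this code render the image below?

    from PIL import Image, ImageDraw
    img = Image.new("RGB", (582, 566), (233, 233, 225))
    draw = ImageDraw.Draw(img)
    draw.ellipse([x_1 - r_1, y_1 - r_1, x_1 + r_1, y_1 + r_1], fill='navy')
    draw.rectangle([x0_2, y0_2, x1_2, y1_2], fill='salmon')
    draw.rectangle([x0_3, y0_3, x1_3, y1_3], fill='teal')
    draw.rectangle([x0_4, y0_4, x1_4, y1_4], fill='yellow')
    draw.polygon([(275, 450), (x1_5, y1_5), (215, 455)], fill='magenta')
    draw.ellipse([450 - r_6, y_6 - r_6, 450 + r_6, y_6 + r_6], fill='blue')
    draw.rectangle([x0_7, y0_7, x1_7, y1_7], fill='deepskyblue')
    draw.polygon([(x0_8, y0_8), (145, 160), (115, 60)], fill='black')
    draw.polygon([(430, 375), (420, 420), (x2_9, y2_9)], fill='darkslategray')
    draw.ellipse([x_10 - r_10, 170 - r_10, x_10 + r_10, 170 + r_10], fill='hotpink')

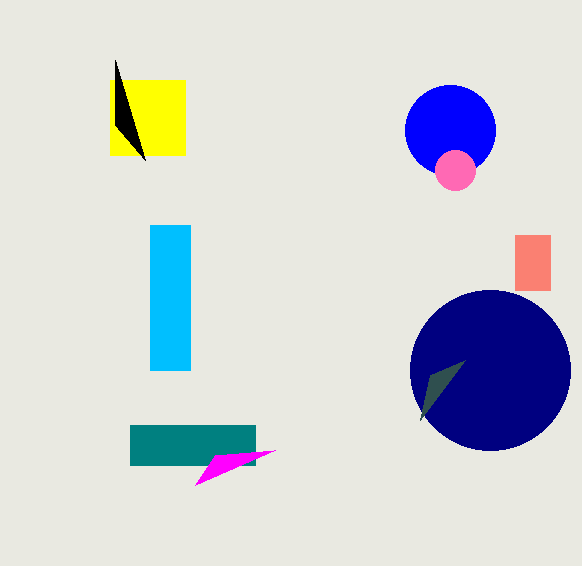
x_1 = 490
y_1 = 370
r_1 = 80
x0_2 = 515
y0_2 = 235
x1_2 = 550
y1_2 = 290
x0_3 = 130
y0_3 = 425
x1_3 = 255
y1_3 = 465
x0_4 = 110
y0_4 = 80
x1_4 = 185
y1_4 = 155
x1_5 = 195
y1_5 = 485
y_6 = 130
r_6 = 45
x0_7 = 150
y0_7 = 225
x1_7 = 190
y1_7 = 370
x0_8 = 115
y0_8 = 125
x2_9 = 465
y2_9 = 360
x_10 = 455
r_10 = 20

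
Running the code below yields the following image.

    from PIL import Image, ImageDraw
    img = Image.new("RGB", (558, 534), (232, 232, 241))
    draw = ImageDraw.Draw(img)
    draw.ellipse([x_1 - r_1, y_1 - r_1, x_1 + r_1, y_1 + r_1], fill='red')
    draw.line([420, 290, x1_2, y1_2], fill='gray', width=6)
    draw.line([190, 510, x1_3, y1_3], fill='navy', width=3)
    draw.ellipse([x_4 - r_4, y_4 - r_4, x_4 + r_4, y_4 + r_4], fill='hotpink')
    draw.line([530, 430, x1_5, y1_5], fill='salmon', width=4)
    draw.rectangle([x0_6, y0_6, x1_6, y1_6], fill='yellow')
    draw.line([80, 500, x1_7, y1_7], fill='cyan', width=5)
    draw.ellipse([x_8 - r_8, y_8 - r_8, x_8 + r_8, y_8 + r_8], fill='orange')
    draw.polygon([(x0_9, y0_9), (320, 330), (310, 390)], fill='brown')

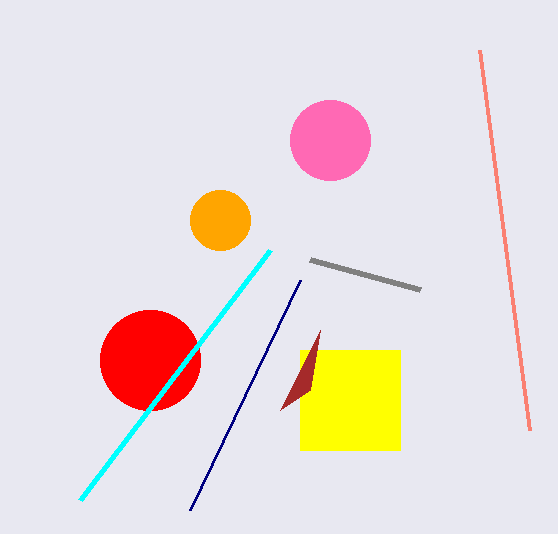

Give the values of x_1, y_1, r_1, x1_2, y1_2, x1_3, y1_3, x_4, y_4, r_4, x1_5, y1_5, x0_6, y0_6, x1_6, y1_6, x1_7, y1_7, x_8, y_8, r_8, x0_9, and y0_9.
x_1 = 150, y_1 = 360, r_1 = 50, x1_2 = 310, y1_2 = 260, x1_3 = 300, y1_3 = 280, x_4 = 330, y_4 = 140, r_4 = 40, x1_5 = 480, y1_5 = 50, x0_6 = 300, y0_6 = 350, x1_6 = 400, y1_6 = 450, x1_7 = 270, y1_7 = 250, x_8 = 220, y_8 = 220, r_8 = 30, x0_9 = 280, y0_9 = 410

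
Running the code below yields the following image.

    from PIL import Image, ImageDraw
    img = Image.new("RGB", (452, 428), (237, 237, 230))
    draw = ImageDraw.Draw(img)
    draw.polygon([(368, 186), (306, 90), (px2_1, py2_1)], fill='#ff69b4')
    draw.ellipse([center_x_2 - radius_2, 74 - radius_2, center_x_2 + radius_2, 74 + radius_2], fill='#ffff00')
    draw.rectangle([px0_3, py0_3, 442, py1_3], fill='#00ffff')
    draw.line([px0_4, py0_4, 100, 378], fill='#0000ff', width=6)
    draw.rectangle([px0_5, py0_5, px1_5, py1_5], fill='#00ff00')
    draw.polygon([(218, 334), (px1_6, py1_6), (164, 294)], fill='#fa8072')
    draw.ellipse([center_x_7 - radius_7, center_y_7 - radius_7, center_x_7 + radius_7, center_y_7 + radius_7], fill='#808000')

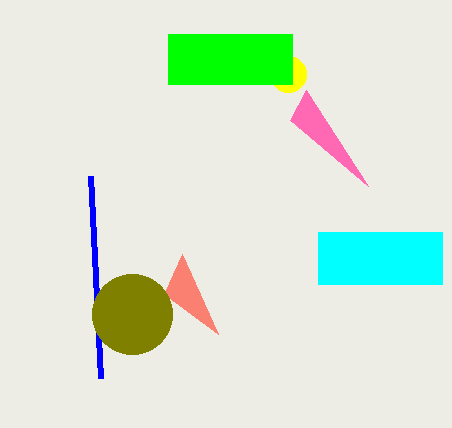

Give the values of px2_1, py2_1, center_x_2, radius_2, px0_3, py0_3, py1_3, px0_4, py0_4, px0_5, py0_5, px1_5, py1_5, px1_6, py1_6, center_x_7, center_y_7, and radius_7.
px2_1 = 290, py2_1 = 120, center_x_2 = 288, radius_2 = 18, px0_3 = 318, py0_3 = 232, py1_3 = 284, px0_4 = 90, py0_4 = 176, px0_5 = 168, py0_5 = 34, px1_5 = 292, py1_5 = 84, px1_6 = 182, py1_6 = 254, center_x_7 = 132, center_y_7 = 314, radius_7 = 40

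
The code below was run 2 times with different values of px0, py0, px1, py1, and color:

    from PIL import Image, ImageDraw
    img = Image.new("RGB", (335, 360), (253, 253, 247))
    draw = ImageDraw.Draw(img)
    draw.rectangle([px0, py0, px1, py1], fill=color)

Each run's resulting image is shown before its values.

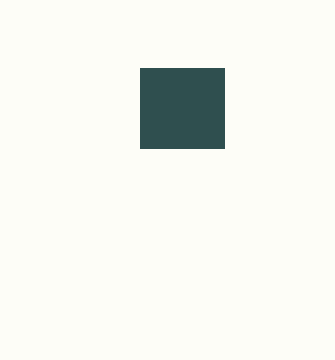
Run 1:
px0 = 140; py0 = 68; px1 = 224; py1 = 148; color = 'darkslategray'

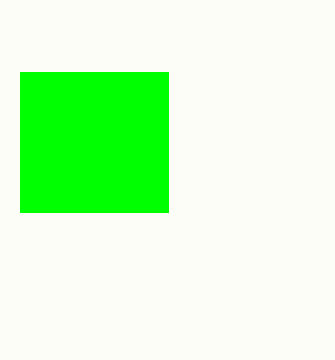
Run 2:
px0 = 20, py0 = 72, px1 = 168, py1 = 212, color = 'lime'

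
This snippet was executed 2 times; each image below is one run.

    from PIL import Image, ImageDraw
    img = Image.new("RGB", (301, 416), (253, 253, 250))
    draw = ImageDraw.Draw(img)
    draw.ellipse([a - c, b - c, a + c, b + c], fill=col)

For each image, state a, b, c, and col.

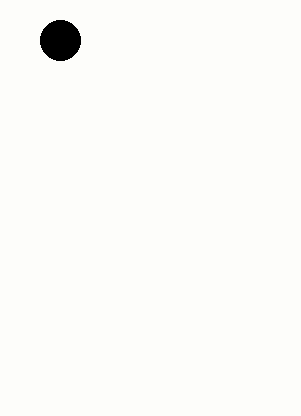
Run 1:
a = 60, b = 40, c = 20, col = 'black'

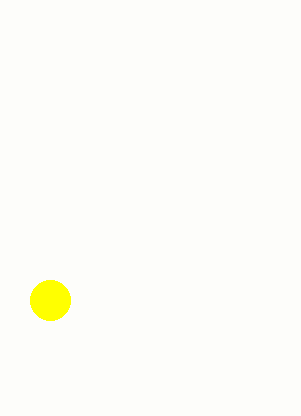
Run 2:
a = 50; b = 300; c = 20; col = 'yellow'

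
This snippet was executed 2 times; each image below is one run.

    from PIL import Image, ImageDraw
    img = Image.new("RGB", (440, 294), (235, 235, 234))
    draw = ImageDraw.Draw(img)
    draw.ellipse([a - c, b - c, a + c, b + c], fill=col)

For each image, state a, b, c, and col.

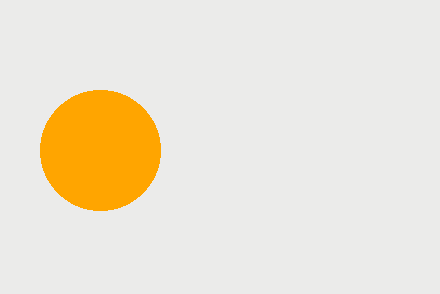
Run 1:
a = 100
b = 150
c = 60
col = 'orange'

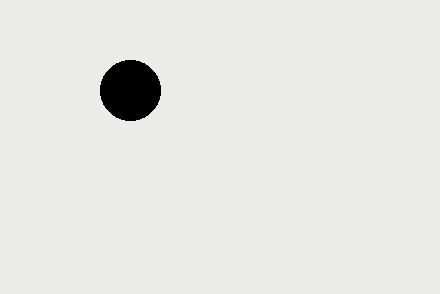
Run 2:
a = 130
b = 90
c = 30
col = 'black'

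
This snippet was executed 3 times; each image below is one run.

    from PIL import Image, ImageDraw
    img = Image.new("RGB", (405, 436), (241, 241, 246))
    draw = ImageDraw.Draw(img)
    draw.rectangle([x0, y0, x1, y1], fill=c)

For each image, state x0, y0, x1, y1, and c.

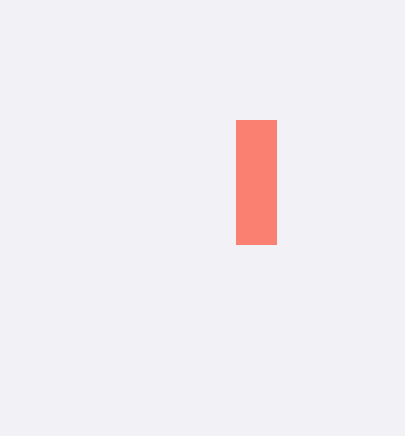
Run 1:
x0 = 236, y0 = 120, x1 = 276, y1 = 244, c = 'salmon'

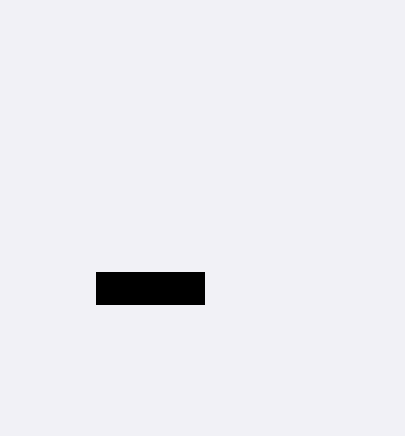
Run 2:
x0 = 96, y0 = 272, x1 = 204, y1 = 304, c = 'black'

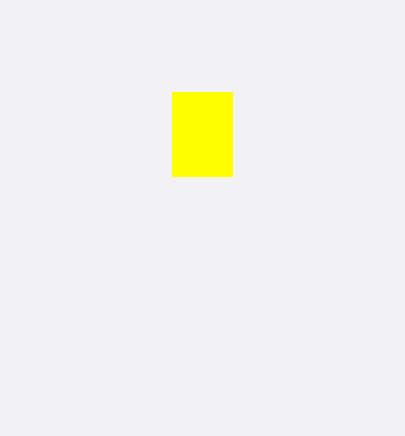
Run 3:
x0 = 172, y0 = 92, x1 = 232, y1 = 176, c = 'yellow'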